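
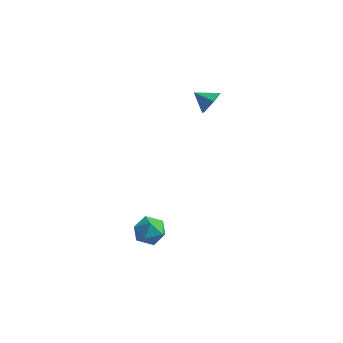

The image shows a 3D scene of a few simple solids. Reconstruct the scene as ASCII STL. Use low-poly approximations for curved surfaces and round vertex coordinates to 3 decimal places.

solid 
facet normal 0.871 0.057 -0.488
outer loop
vertex -1.354 3.051 3.471
vertex -1.694 3.52 2.919
vertex -1.353 3.846 3.565
endloop
endfacet
facet normal -0.061 -0.117 0.991
outer loop
vertex -1.354 3.051 3.471
vertex -1.353 3.846 3.565
vertex -2.626 3.46 3.441
endloop
endfacet
facet normal 0.871 0.057 -0.489
outer loop
vertex -1.353 3.846 3.565
vertex -1.694 3.52 2.919
vertex -1.693 4.315 3.014
endloop
endfacet
facet normal -0.266 0.647 0.715
outer loop
vertex -1.353 3.846 3.565
vertex -1.693 4.315 3.014
vertex -2.626 3.46 3.441
endloop
endfacet
facet normal 0.871 0.057 -0.488
outer loop
vertex -1.693 4.315 3.014
vertex -1.694 3.52 2.919
vertex -2.034 3.99 2.367
endloop
endfacet
facet normal -0.678 0.735 -0.011
outer loop
vertex -1.693 4.315 3.014
vertex -2.034 3.99 2.367
vertex -2.626 3.46 3.441
endloop
endfacet
facet normal 0.871 0.057 -0.488
outer loop
vertex -2.034 3.99 2.367
vertex -1.694 3.52 2.919
vertex -2.035 3.195 2.272
endloop
endfacet
facet normal -0.886 0.056 -0.461
outer loop
vertex -2.034 3.99 2.367
vertex -2.035 3.195 2.272
vertex -2.626 3.46 3.441
endloop
endfacet
facet normal 0.871 0.057 -0.488
outer loop
vertex -2.035 3.195 2.272
vertex -1.694 3.52 2.919
vertex -1.695 2.726 2.824
endloop
endfacet
facet normal -0.681 -0.709 -0.183
outer loop
vertex -2.035 3.195 2.272
vertex -1.695 2.726 2.824
vertex -2.626 3.46 3.441
endloop
endfacet
facet normal 0.871 0.057 -0.488
outer loop
vertex -1.695 2.726 2.824
vertex -1.694 3.52 2.919
vertex -1.354 3.051 3.471
endloop
endfacet
facet normal -0.269 -0.796 0.542
outer loop
vertex -1.695 2.726 2.824
vertex -1.354 3.051 3.471
vertex -2.626 3.46 3.441
endloop
endfacet
facet normal 0.080 0.369 0.926
outer loop
vertex -3.264 -0.695 -3.264
vertex -2.659 -1.348 -3.056
vertex -2.371 -0.551 -3.399
endloop
endfacet
facet normal -0.074 0.886 0.458
outer loop
vertex -3.264 -0.695 -3.264
vertex -2.371 -0.551 -3.399
vertex -2.978 -0.277 -4.026
endloop
endfacet
facet normal -0.687 0.714 0.134
outer loop
vertex -3.264 -0.695 -3.264
vertex -2.978 -0.277 -4.026
vertex -3.641 -0.906 -4.071
endloop
endfacet
facet normal -0.911 0.093 0.401
outer loop
vertex -3.264 -0.695 -3.264
vertex -3.641 -0.906 -4.071
vertex -3.444 -1.568 -3.471
endloop
endfacet
facet normal -0.437 -0.121 0.891
outer loop
vertex -3.264 -0.695 -3.264
vertex -3.444 -1.568 -3.471
vertex -2.659 -1.348 -3.056
endloop
endfacet
facet normal 0.441 0.897 -0.035
outer loop
vertex -2.978 -0.277 -4.026
vertex -2.371 -0.551 -3.399
vertex -2.196 -0.672 -4.289
endloop
endfacet
facet normal 0.690 0.061 0.721
outer loop
vertex -2.371 -0.551 -3.399
vertex -2.659 -1.348 -3.056
vertex -1.999 -1.334 -3.689
endloop
endfacet
facet normal -0.146 -0.732 0.665
outer loop
vertex -2.659 -1.348 -3.056
vertex -3.444 -1.568 -3.471
vertex -2.662 -1.963 -3.734
endloop
endfacet
facet normal -0.913 -0.387 -0.127
outer loop
vertex -3.444 -1.568 -3.471
vertex -3.641 -0.906 -4.071
vertex -3.269 -1.689 -4.361
endloop
endfacet
facet normal -0.550 0.620 -0.560
outer loop
vertex -3.641 -0.906 -4.071
vertex -2.978 -0.277 -4.026
vertex -2.981 -0.892 -4.704
endloop
endfacet
facet normal 0.911 -0.093 -0.401
outer loop
vertex -2.376 -1.545 -4.496
vertex -2.196 -0.672 -4.289
vertex -1.999 -1.334 -3.689
endloop
endfacet
facet normal 0.687 -0.714 -0.134
outer loop
vertex -2.376 -1.545 -4.496
vertex -1.999 -1.334 -3.689
vertex -2.662 -1.963 -3.734
endloop
endfacet
facet normal 0.074 -0.886 -0.458
outer loop
vertex -2.376 -1.545 -4.496
vertex -2.662 -1.963 -3.734
vertex -3.269 -1.689 -4.361
endloop
endfacet
facet normal -0.080 -0.369 -0.926
outer loop
vertex -2.376 -1.545 -4.496
vertex -3.269 -1.689 -4.361
vertex -2.981 -0.892 -4.704
endloop
endfacet
facet normal 0.437 0.121 -0.891
outer loop
vertex -2.376 -1.545 -4.496
vertex -2.981 -0.892 -4.704
vertex -2.196 -0.672 -4.289
endloop
endfacet
facet normal 0.913 0.387 0.127
outer loop
vertex -1.999 -1.334 -3.689
vertex -2.196 -0.672 -4.289
vertex -2.371 -0.551 -3.399
endloop
endfacet
facet normal 0.550 -0.620 0.560
outer loop
vertex -2.662 -1.963 -3.734
vertex -1.999 -1.334 -3.689
vertex -2.659 -1.348 -3.056
endloop
endfacet
facet normal -0.441 -0.897 0.035
outer loop
vertex -3.269 -1.689 -4.361
vertex -2.662 -1.963 -3.734
vertex -3.444 -1.568 -3.471
endloop
endfacet
facet normal -0.690 -0.061 -0.721
outer loop
vertex -2.981 -0.892 -4.704
vertex -3.269 -1.689 -4.361
vertex -3.641 -0.906 -4.071
endloop
endfacet
facet normal 0.146 0.732 -0.665
outer loop
vertex -2.196 -0.672 -4.289
vertex -2.981 -0.892 -4.704
vertex -2.978 -0.277 -4.026
endloop
endfacet

endsolid


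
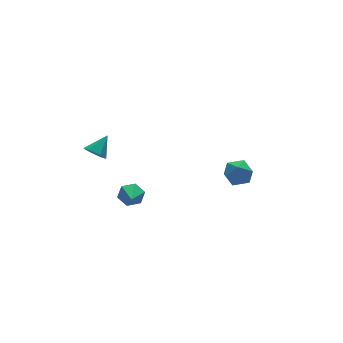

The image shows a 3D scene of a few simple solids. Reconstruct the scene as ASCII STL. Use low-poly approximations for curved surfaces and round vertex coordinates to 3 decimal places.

solid 
facet normal -0.714 -0.325 -0.621
outer loop
vertex -3.989 2.391 0.413
vertex -4.428 2.234 1.0
vertex -4.458 2.912 0.68
endloop
endfacet
facet normal 0.579 0.719 -0.385
outer loop
vertex -3.989 2.391 0.413
vertex -4.458 2.912 0.68
vertex -3.392 2.706 1.9
endloop
endfacet
facet normal -0.714 -0.325 -0.621
outer loop
vertex -4.458 2.912 0.68
vertex -4.428 2.234 1.0
vertex -4.897 2.755 1.267
endloop
endfacet
facet normal -0.059 0.975 0.216
outer loop
vertex -4.458 2.912 0.68
vertex -4.897 2.755 1.267
vertex -3.392 2.706 1.9
endloop
endfacet
facet normal -0.714 -0.325 -0.620
outer loop
vertex -4.897 2.755 1.267
vertex -4.428 2.234 1.0
vertex -4.867 2.078 1.588
endloop
endfacet
facet normal -0.346 0.389 0.854
outer loop
vertex -4.897 2.755 1.267
vertex -4.867 2.078 1.588
vertex -3.392 2.706 1.9
endloop
endfacet
facet normal -0.714 -0.325 -0.620
outer loop
vertex -4.867 2.078 1.588
vertex -4.428 2.234 1.0
vertex -4.398 1.557 1.321
endloop
endfacet
facet normal 0.004 -0.453 0.891
outer loop
vertex -4.867 2.078 1.588
vertex -4.398 1.557 1.321
vertex -3.392 2.706 1.9
endloop
endfacet
facet normal -0.713 -0.326 -0.621
outer loop
vertex -4.398 1.557 1.321
vertex -4.428 2.234 1.0
vertex -3.958 1.714 0.733
endloop
endfacet
facet normal 0.642 -0.709 0.291
outer loop
vertex -4.398 1.557 1.321
vertex -3.958 1.714 0.733
vertex -3.392 2.706 1.9
endloop
endfacet
facet normal -0.713 -0.326 -0.621
outer loop
vertex -3.958 1.714 0.733
vertex -4.428 2.234 1.0
vertex -3.989 2.391 0.413
endloop
endfacet
facet normal 0.930 -0.122 -0.347
outer loop
vertex -3.958 1.714 0.733
vertex -3.989 2.391 0.413
vertex -3.392 2.706 1.9
endloop
endfacet
facet normal 0.371 0.805 -0.463
outer loop
vertex -3.051 -0.915 -1.656
vertex -3.424 -0.435 -1.12
vertex -2.671 -0.698 -0.974
endloop
endfacet
facet normal 0.586 -0.807 -0.070
outer loop
vertex -3.051 -0.915 -1.656
vertex -2.671 -0.698 -0.974
vertex -4.016 -1.725 -0.38
endloop
endfacet
facet normal 0.371 0.806 -0.462
outer loop
vertex -2.671 -0.698 -0.974
vertex -3.424 -0.435 -1.12
vertex -3.044 -0.219 -0.438
endloop
endfacet
facet normal 0.590 -0.353 0.726
outer loop
vertex -2.671 -0.698 -0.974
vertex -3.044 -0.219 -0.438
vertex -4.016 -1.725 -0.38
endloop
endfacet
facet normal 0.371 0.806 -0.462
outer loop
vertex -3.044 -0.219 -0.438
vertex -3.424 -0.435 -1.12
vertex -3.796 0.044 -0.583
endloop
endfacet
facet normal -0.144 0.130 0.981
outer loop
vertex -3.044 -0.219 -0.438
vertex -3.796 0.044 -0.583
vertex -4.016 -1.725 -0.38
endloop
endfacet
facet normal 0.370 0.806 -0.462
outer loop
vertex -3.796 0.044 -0.583
vertex -3.424 -0.435 -1.12
vertex -4.176 -0.173 -1.265
endloop
endfacet
facet normal -0.883 0.160 0.441
outer loop
vertex -3.796 0.044 -0.583
vertex -4.176 -0.173 -1.265
vertex -4.016 -1.725 -0.38
endloop
endfacet
facet normal 0.370 0.806 -0.462
outer loop
vertex -4.176 -0.173 -1.265
vertex -3.424 -0.435 -1.12
vertex -3.803 -0.652 -1.802
endloop
endfacet
facet normal -0.888 -0.294 -0.355
outer loop
vertex -4.176 -0.173 -1.265
vertex -3.803 -0.652 -1.802
vertex -4.016 -1.725 -0.38
endloop
endfacet
facet normal 0.371 0.805 -0.463
outer loop
vertex -3.803 -0.652 -1.802
vertex -3.424 -0.435 -1.12
vertex -3.051 -0.915 -1.656
endloop
endfacet
facet normal -0.154 -0.778 -0.610
outer loop
vertex -3.803 -0.652 -1.802
vertex -3.051 -0.915 -1.656
vertex -4.016 -1.725 -0.38
endloop
endfacet
facet normal -0.065 0.218 0.974
outer loop
vertex 3.461 0.793 -1.672
vertex 3.64 -0.184 -1.441
vertex 4.418 0.467 -1.535
endloop
endfacet
facet normal 0.179 0.778 0.602
outer loop
vertex 3.461 0.793 -1.672
vertex 4.418 0.467 -1.535
vertex 4.202 1.108 -2.299
endloop
endfacet
facet normal -0.309 0.945 0.109
outer loop
vertex 3.461 0.793 -1.672
vertex 4.202 1.108 -2.299
vertex 3.29 0.853 -2.676
endloop
endfacet
facet normal -0.855 0.488 0.175
outer loop
vertex 3.461 0.793 -1.672
vertex 3.29 0.853 -2.676
vertex 2.942 0.054 -2.146
endloop
endfacet
facet normal -0.703 0.039 0.710
outer loop
vertex 3.461 0.793 -1.672
vertex 2.942 0.054 -2.146
vertex 3.64 -0.184 -1.441
endloop
endfacet
facet normal 0.773 0.576 0.265
outer loop
vertex 4.202 1.108 -2.299
vertex 4.418 0.467 -1.535
vertex 4.838 0.326 -2.454
endloop
endfacet
facet normal 0.380 -0.329 0.865
outer loop
vertex 4.418 0.467 -1.535
vertex 3.64 -0.184 -1.441
vertex 4.49 -0.473 -1.924
endloop
endfacet
facet normal -0.653 -0.618 0.438
outer loop
vertex 3.64 -0.184 -1.441
vertex 2.942 0.054 -2.146
vertex 3.578 -0.728 -2.301
endloop
endfacet
facet normal -0.898 0.108 -0.427
outer loop
vertex 2.942 0.054 -2.146
vertex 3.29 0.853 -2.676
vertex 3.362 -0.087 -3.065
endloop
endfacet
facet normal -0.016 0.846 -0.534
outer loop
vertex 3.29 0.853 -2.676
vertex 4.202 1.108 -2.299
vertex 4.14 0.564 -3.159
endloop
endfacet
facet normal 0.855 -0.488 -0.175
outer loop
vertex 4.319 -0.413 -2.928
vertex 4.838 0.326 -2.454
vertex 4.49 -0.473 -1.924
endloop
endfacet
facet normal 0.309 -0.945 -0.109
outer loop
vertex 4.319 -0.413 -2.928
vertex 4.49 -0.473 -1.924
vertex 3.578 -0.728 -2.301
endloop
endfacet
facet normal -0.179 -0.778 -0.602
outer loop
vertex 4.319 -0.413 -2.928
vertex 3.578 -0.728 -2.301
vertex 3.362 -0.087 -3.065
endloop
endfacet
facet normal 0.065 -0.218 -0.974
outer loop
vertex 4.319 -0.413 -2.928
vertex 3.362 -0.087 -3.065
vertex 4.14 0.564 -3.159
endloop
endfacet
facet normal 0.703 -0.039 -0.710
outer loop
vertex 4.319 -0.413 -2.928
vertex 4.14 0.564 -3.159
vertex 4.838 0.326 -2.454
endloop
endfacet
facet normal 0.898 -0.108 0.427
outer loop
vertex 4.49 -0.473 -1.924
vertex 4.838 0.326 -2.454
vertex 4.418 0.467 -1.535
endloop
endfacet
facet normal 0.016 -0.846 0.534
outer loop
vertex 3.578 -0.728 -2.301
vertex 4.49 -0.473 -1.924
vertex 3.64 -0.184 -1.441
endloop
endfacet
facet normal -0.773 -0.576 -0.265
outer loop
vertex 3.362 -0.087 -3.065
vertex 3.578 -0.728 -2.301
vertex 2.942 0.054 -2.146
endloop
endfacet
facet normal -0.380 0.329 -0.865
outer loop
vertex 4.14 0.564 -3.159
vertex 3.362 -0.087 -3.065
vertex 3.29 0.853 -2.676
endloop
endfacet
facet normal 0.653 0.618 -0.438
outer loop
vertex 4.838 0.326 -2.454
vertex 4.14 0.564 -3.159
vertex 4.202 1.108 -2.299
endloop
endfacet

endsolid


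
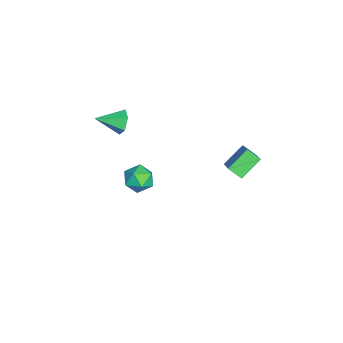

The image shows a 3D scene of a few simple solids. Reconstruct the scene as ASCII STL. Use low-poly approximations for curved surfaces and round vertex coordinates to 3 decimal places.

solid 
facet normal -0.195 0.918 -0.344
outer loop
vertex -3.001 -2.691 3.199
vertex -3.321 -3.022 2.497
vertex -3.818 -2.88 3.158
endloop
endfacet
facet normal -0.033 -0.073 0.997
outer loop
vertex -3.001 -2.691 3.199
vertex -3.818 -2.88 3.158
vertex -2.999 -4.538 3.063
endloop
endfacet
facet normal -0.195 0.918 -0.344
outer loop
vertex -3.818 -2.88 3.158
vertex -3.321 -3.022 2.497
vertex -4.138 -3.211 2.456
endloop
endfacet
facet normal -0.748 -0.400 0.530
outer loop
vertex -3.818 -2.88 3.158
vertex -4.138 -3.211 2.456
vertex -2.999 -4.538 3.063
endloop
endfacet
facet normal -0.195 0.919 -0.344
outer loop
vertex -4.138 -3.211 2.456
vertex -3.321 -3.022 2.497
vertex -3.641 -3.353 1.794
endloop
endfacet
facet normal -0.637 -0.697 -0.329
outer loop
vertex -4.138 -3.211 2.456
vertex -3.641 -3.353 1.794
vertex -2.999 -4.538 3.063
endloop
endfacet
facet normal -0.195 0.919 -0.344
outer loop
vertex -3.641 -3.353 1.794
vertex -3.321 -3.022 2.497
vertex -2.823 -3.164 1.835
endloop
endfacet
facet normal 0.190 -0.668 -0.720
outer loop
vertex -3.641 -3.353 1.794
vertex -2.823 -3.164 1.835
vertex -2.999 -4.538 3.063
endloop
endfacet
facet normal -0.196 0.918 -0.344
outer loop
vertex -2.823 -3.164 1.835
vertex -3.321 -3.022 2.497
vertex -2.504 -2.833 2.537
endloop
endfacet
facet normal 0.906 -0.341 -0.251
outer loop
vertex -2.823 -3.164 1.835
vertex -2.504 -2.833 2.537
vertex -2.999 -4.538 3.063
endloop
endfacet
facet normal -0.196 0.918 -0.344
outer loop
vertex -2.504 -2.833 2.537
vertex -3.321 -3.022 2.497
vertex -3.001 -2.691 3.199
endloop
endfacet
facet normal 0.794 -0.044 0.606
outer loop
vertex -2.504 -2.833 2.537
vertex -3.001 -2.691 3.199
vertex -2.999 -4.538 3.063
endloop
endfacet
facet normal -0.058 0.222 0.973
outer loop
vertex -2.535 -1.416 -1.507
vertex -3.277 -2.076 -1.401
vertex -2.329 -2.366 -1.278
endloop
endfacet
facet normal 0.608 0.308 0.731
outer loop
vertex -2.535 -1.416 -1.507
vertex -2.329 -2.366 -1.278
vertex -1.769 -1.881 -1.948
endloop
endfacet
facet normal 0.590 0.782 0.200
outer loop
vertex -2.535 -1.416 -1.507
vertex -1.769 -1.881 -1.948
vertex -2.37 -1.291 -2.484
endloop
endfacet
facet normal -0.087 0.990 0.112
outer loop
vertex -2.535 -1.416 -1.507
vertex -2.37 -1.291 -2.484
vertex -3.302 -1.411 -2.146
endloop
endfacet
facet normal -0.488 0.643 0.590
outer loop
vertex -2.535 -1.416 -1.507
vertex -3.302 -1.411 -2.146
vertex -3.277 -2.076 -1.401
endloop
endfacet
facet normal 0.828 -0.316 0.463
outer loop
vertex -1.769 -1.881 -1.948
vertex -2.329 -2.366 -1.278
vertex -2.038 -2.829 -2.114
endloop
endfacet
facet normal -0.250 -0.455 0.855
outer loop
vertex -2.329 -2.366 -1.278
vertex -3.277 -2.076 -1.401
vertex -2.97 -2.949 -1.776
endloop
endfacet
facet normal -0.945 0.227 0.234
outer loop
vertex -3.277 -2.076 -1.401
vertex -3.302 -1.411 -2.146
vertex -3.571 -2.359 -2.312
endloop
endfacet
facet normal -0.297 0.788 -0.540
outer loop
vertex -3.302 -1.411 -2.146
vertex -2.37 -1.291 -2.484
vertex -3.011 -1.874 -2.982
endloop
endfacet
facet normal 0.798 0.452 -0.398
outer loop
vertex -2.37 -1.291 -2.484
vertex -1.769 -1.881 -1.948
vertex -2.063 -2.164 -2.859
endloop
endfacet
facet normal 0.087 -0.990 -0.112
outer loop
vertex -2.805 -2.824 -2.753
vertex -2.038 -2.829 -2.114
vertex -2.97 -2.949 -1.776
endloop
endfacet
facet normal -0.590 -0.782 -0.200
outer loop
vertex -2.805 -2.824 -2.753
vertex -2.97 -2.949 -1.776
vertex -3.571 -2.359 -2.312
endloop
endfacet
facet normal -0.608 -0.308 -0.731
outer loop
vertex -2.805 -2.824 -2.753
vertex -3.571 -2.359 -2.312
vertex -3.011 -1.874 -2.982
endloop
endfacet
facet normal 0.058 -0.222 -0.973
outer loop
vertex -2.805 -2.824 -2.753
vertex -3.011 -1.874 -2.982
vertex -2.063 -2.164 -2.859
endloop
endfacet
facet normal 0.488 -0.643 -0.590
outer loop
vertex -2.805 -2.824 -2.753
vertex -2.063 -2.164 -2.859
vertex -2.038 -2.829 -2.114
endloop
endfacet
facet normal 0.297 -0.788 0.540
outer loop
vertex -2.97 -2.949 -1.776
vertex -2.038 -2.829 -2.114
vertex -2.329 -2.366 -1.278
endloop
endfacet
facet normal -0.798 -0.452 0.398
outer loop
vertex -3.571 -2.359 -2.312
vertex -2.97 -2.949 -1.776
vertex -3.277 -2.076 -1.401
endloop
endfacet
facet normal -0.828 0.316 -0.463
outer loop
vertex -3.011 -1.874 -2.982
vertex -3.571 -2.359 -2.312
vertex -3.302 -1.411 -2.146
endloop
endfacet
facet normal 0.250 0.455 -0.855
outer loop
vertex -2.063 -2.164 -2.859
vertex -3.011 -1.874 -2.982
vertex -2.37 -1.291 -2.484
endloop
endfacet
facet normal 0.945 -0.227 -0.234
outer loop
vertex -2.038 -2.829 -2.114
vertex -2.063 -2.164 -2.859
vertex -1.769 -1.881 -1.948
endloop
endfacet
facet normal -0.543 0.622 0.564
outer loop
vertex -0.891 3.714 3.14
vertex 0.794 3.967 4.484
vertex -0.587 4.45 2.621
endloop
endfacet
facet normal -0.776 -0.116 -0.620
outer loop
vertex 0.266 3.473 1.736
vertex -0.891 3.714 3.14
vertex -0.587 4.45 2.621
endloop
endfacet
facet normal -0.543 0.622 0.564
outer loop
vertex -0.587 4.45 2.621
vertex 0.794 3.967 4.484
vertex 1.098 4.703 3.965
endloop
endfacet
facet normal 0.320 0.774 -0.546
outer loop
vertex 1.098 4.703 3.965
vertex 0.266 3.473 1.736
vertex -0.587 4.45 2.621
endloop
endfacet
facet normal -0.320 -0.774 0.546
outer loop
vertex -0.891 3.714 3.14
vertex 1.647 2.99 3.599
vertex 0.794 3.967 4.484
endloop
endfacet
facet normal -0.776 -0.116 -0.620
outer loop
vertex -0.038 2.737 2.255
vertex -0.891 3.714 3.14
vertex 0.266 3.473 1.736
endloop
endfacet
facet normal -0.320 -0.774 0.546
outer loop
vertex -0.038 2.737 2.255
vertex 1.647 2.99 3.599
vertex -0.891 3.714 3.14
endloop
endfacet
facet normal 0.776 0.116 0.620
outer loop
vertex 0.794 3.967 4.484
vertex 1.647 2.99 3.599
vertex 1.098 4.703 3.965
endloop
endfacet
facet normal 0.320 0.774 -0.546
outer loop
vertex 1.951 3.726 3.08
vertex 0.266 3.473 1.736
vertex 1.098 4.703 3.965
endloop
endfacet
facet normal 0.776 0.116 0.620
outer loop
vertex 1.098 4.703 3.965
vertex 1.647 2.99 3.599
vertex 1.951 3.726 3.08
endloop
endfacet
facet normal 0.543 -0.622 -0.564
outer loop
vertex 1.951 3.726 3.08
vertex -0.038 2.737 2.255
vertex 0.266 3.473 1.736
endloop
endfacet
facet normal 0.543 -0.622 -0.564
outer loop
vertex 1.647 2.99 3.599
vertex -0.038 2.737 2.255
vertex 1.951 3.726 3.08
endloop
endfacet

endsolid


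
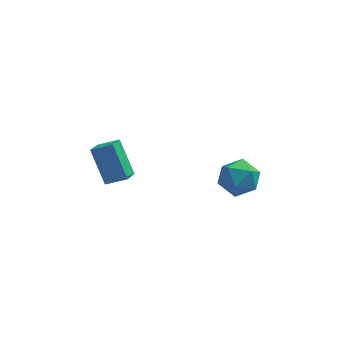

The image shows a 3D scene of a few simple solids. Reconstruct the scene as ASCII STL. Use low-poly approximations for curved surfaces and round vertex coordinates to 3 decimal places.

solid 
facet normal -0.370 0.464 0.805
outer loop
vertex -3.949 -2.002 2.963
vertex -2.829 -2.067 3.515
vertex -3.697 -1.101 2.559
endloop
endfacet
facet normal -0.896 0.052 -0.442
outer loop
vertex -2.891 -2.113 0.805
vertex -3.949 -2.002 2.963
vertex -3.697 -1.101 2.559
endloop
endfacet
facet normal -0.371 0.464 0.805
outer loop
vertex -3.697 -1.101 2.559
vertex -2.829 -2.067 3.515
vertex -2.578 -1.165 3.111
endloop
endfacet
facet normal 0.246 0.884 -0.397
outer loop
vertex -2.578 -1.165 3.111
vertex -2.891 -2.113 0.805
vertex -3.697 -1.101 2.559
endloop
endfacet
facet normal -0.247 -0.884 0.397
outer loop
vertex -3.949 -2.002 2.963
vertex -2.023 -3.079 1.761
vertex -2.829 -2.067 3.515
endloop
endfacet
facet normal -0.896 0.051 -0.442
outer loop
vertex -3.142 -3.015 1.209
vertex -3.949 -2.002 2.963
vertex -2.891 -2.113 0.805
endloop
endfacet
facet normal -0.246 -0.884 0.397
outer loop
vertex -3.142 -3.015 1.209
vertex -2.023 -3.079 1.761
vertex -3.949 -2.002 2.963
endloop
endfacet
facet normal 0.896 -0.052 0.441
outer loop
vertex -2.829 -2.067 3.515
vertex -2.023 -3.079 1.761
vertex -2.578 -1.165 3.111
endloop
endfacet
facet normal 0.247 0.884 -0.397
outer loop
vertex -1.771 -2.178 1.357
vertex -2.891 -2.113 0.805
vertex -2.578 -1.165 3.111
endloop
endfacet
facet normal 0.895 -0.052 0.442
outer loop
vertex -2.578 -1.165 3.111
vertex -2.023 -3.079 1.761
vertex -1.771 -2.178 1.357
endloop
endfacet
facet normal 0.370 -0.464 -0.805
outer loop
vertex -1.771 -2.178 1.357
vertex -3.142 -3.015 1.209
vertex -2.891 -2.113 0.805
endloop
endfacet
facet normal 0.370 -0.464 -0.805
outer loop
vertex -2.023 -3.079 1.761
vertex -3.142 -3.015 1.209
vertex -1.771 -2.178 1.357
endloop
endfacet
facet normal -0.222 0.935 0.276
outer loop
vertex 3.458 0.569 -0.488
vertex 2.457 0.17 0.059
vertex 3.496 0.235 0.674
endloop
endfacet
facet normal 0.483 0.845 0.227
outer loop
vertex 3.458 0.569 -0.488
vertex 3.496 0.235 0.674
vertex 4.393 -0.077 -0.074
endloop
endfacet
facet normal 0.634 0.636 -0.439
outer loop
vertex 3.458 0.569 -0.488
vertex 4.393 -0.077 -0.074
vertex 3.908 -0.337 -1.151
endloop
endfacet
facet normal 0.021 0.597 -0.802
outer loop
vertex 3.458 0.569 -0.488
vertex 3.908 -0.337 -1.151
vertex 2.711 -0.184 -1.069
endloop
endfacet
facet normal -0.509 0.782 -0.360
outer loop
vertex 3.458 0.569 -0.488
vertex 2.711 -0.184 -1.069
vertex 2.457 0.17 0.059
endloop
endfacet
facet normal 0.670 0.318 0.671
outer loop
vertex 4.393 -0.077 -0.074
vertex 3.496 0.235 0.674
vertex 3.969 -0.876 0.729
endloop
endfacet
facet normal -0.472 0.464 0.749
outer loop
vertex 3.496 0.235 0.674
vertex 2.457 0.17 0.059
vertex 2.772 -0.723 0.811
endloop
endfacet
facet normal -0.936 0.216 -0.279
outer loop
vertex 2.457 0.17 0.059
vertex 2.711 -0.184 -1.069
vertex 2.287 -0.983 -0.266
endloop
endfacet
facet normal -0.079 -0.083 -0.993
outer loop
vertex 2.711 -0.184 -1.069
vertex 3.908 -0.337 -1.151
vertex 3.184 -1.295 -1.014
endloop
endfacet
facet normal 0.913 -0.020 -0.406
outer loop
vertex 3.908 -0.337 -1.151
vertex 4.393 -0.077 -0.074
vertex 4.223 -1.23 -0.399
endloop
endfacet
facet normal -0.021 -0.597 0.802
outer loop
vertex 3.222 -1.629 0.148
vertex 3.969 -0.876 0.729
vertex 2.772 -0.723 0.811
endloop
endfacet
facet normal -0.634 -0.636 0.439
outer loop
vertex 3.222 -1.629 0.148
vertex 2.772 -0.723 0.811
vertex 2.287 -0.983 -0.266
endloop
endfacet
facet normal -0.483 -0.845 -0.227
outer loop
vertex 3.222 -1.629 0.148
vertex 2.287 -0.983 -0.266
vertex 3.184 -1.295 -1.014
endloop
endfacet
facet normal 0.222 -0.935 -0.276
outer loop
vertex 3.222 -1.629 0.148
vertex 3.184 -1.295 -1.014
vertex 4.223 -1.23 -0.399
endloop
endfacet
facet normal 0.509 -0.782 0.360
outer loop
vertex 3.222 -1.629 0.148
vertex 4.223 -1.23 -0.399
vertex 3.969 -0.876 0.729
endloop
endfacet
facet normal 0.079 0.083 0.993
outer loop
vertex 2.772 -0.723 0.811
vertex 3.969 -0.876 0.729
vertex 3.496 0.235 0.674
endloop
endfacet
facet normal -0.913 0.020 0.406
outer loop
vertex 2.287 -0.983 -0.266
vertex 2.772 -0.723 0.811
vertex 2.457 0.17 0.059
endloop
endfacet
facet normal -0.670 -0.318 -0.671
outer loop
vertex 3.184 -1.295 -1.014
vertex 2.287 -0.983 -0.266
vertex 2.711 -0.184 -1.069
endloop
endfacet
facet normal 0.472 -0.464 -0.749
outer loop
vertex 4.223 -1.23 -0.399
vertex 3.184 -1.295 -1.014
vertex 3.908 -0.337 -1.151
endloop
endfacet
facet normal 0.936 -0.216 0.279
outer loop
vertex 3.969 -0.876 0.729
vertex 4.223 -1.23 -0.399
vertex 4.393 -0.077 -0.074
endloop
endfacet

endsolid


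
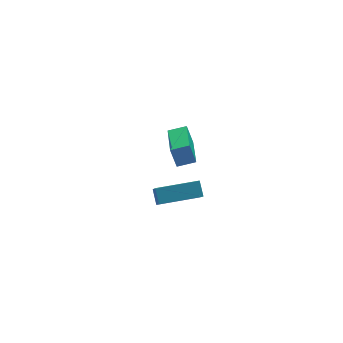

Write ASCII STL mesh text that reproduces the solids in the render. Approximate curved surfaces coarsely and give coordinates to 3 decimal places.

solid 
facet normal -0.993 0.085 -0.084
outer loop
vertex -1.074 -3.016 2.439
vertex -0.813 -1.583 0.804
vertex -1.082 -3.677 1.859
endloop
endfacet
facet normal -0.119 -0.654 0.747
outer loop
vertex 1.013 -3.857 2.036
vertex -1.074 -3.016 2.439
vertex -1.082 -3.677 1.859
endloop
endfacet
facet normal -0.993 0.085 -0.085
outer loop
vertex -1.082 -3.677 1.859
vertex -0.813 -1.583 0.804
vertex -0.82 -2.244 0.224
endloop
endfacet
facet normal -0.009 -0.751 -0.660
outer loop
vertex -0.82 -2.244 0.224
vertex 1.013 -3.857 2.036
vertex -1.082 -3.677 1.859
endloop
endfacet
facet normal 0.009 0.751 0.660
outer loop
vertex -1.074 -3.016 2.439
vertex 1.282 -1.763 0.981
vertex -0.813 -1.583 0.804
endloop
endfacet
facet normal -0.119 -0.654 0.747
outer loop
vertex 1.02 -3.196 2.616
vertex -1.074 -3.016 2.439
vertex 1.013 -3.857 2.036
endloop
endfacet
facet normal 0.009 0.751 0.660
outer loop
vertex 1.02 -3.196 2.616
vertex 1.282 -1.763 0.981
vertex -1.074 -3.016 2.439
endloop
endfacet
facet normal 0.119 0.654 -0.747
outer loop
vertex -0.813 -1.583 0.804
vertex 1.282 -1.763 0.981
vertex -0.82 -2.244 0.224
endloop
endfacet
facet normal -0.009 -0.751 -0.660
outer loop
vertex 1.274 -2.424 0.401
vertex 1.013 -3.857 2.036
vertex -0.82 -2.244 0.224
endloop
endfacet
facet normal 0.119 0.654 -0.747
outer loop
vertex -0.82 -2.244 0.224
vertex 1.282 -1.763 0.981
vertex 1.274 -2.424 0.401
endloop
endfacet
facet normal 0.993 -0.085 0.084
outer loop
vertex 1.274 -2.424 0.401
vertex 1.02 -3.196 2.616
vertex 1.013 -3.857 2.036
endloop
endfacet
facet normal 0.993 -0.086 0.084
outer loop
vertex 1.282 -1.763 0.981
vertex 1.02 -3.196 2.616
vertex 1.274 -2.424 0.401
endloop
endfacet
facet normal -0.955 0.149 -0.257
outer loop
vertex 1.132 2.248 -0.376
vertex 1.592 4.33 -0.877
vertex 1.384 1.921 -1.503
endloop
endfacet
facet normal -0.211 -0.950 0.229
outer loop
vertex 2.348 1.77 -1.243
vertex 1.132 2.248 -0.376
vertex 1.384 1.921 -1.503
endloop
endfacet
facet normal -0.955 0.149 -0.257
outer loop
vertex 1.384 1.921 -1.503
vertex 1.592 4.33 -0.877
vertex 1.844 4.003 -2.004
endloop
endfacet
facet normal 0.211 -0.272 -0.939
outer loop
vertex 1.844 4.003 -2.004
vertex 2.348 1.77 -1.243
vertex 1.384 1.921 -1.503
endloop
endfacet
facet normal -0.211 0.272 0.939
outer loop
vertex 1.132 2.248 -0.376
vertex 2.556 4.179 -0.617
vertex 1.592 4.33 -0.877
endloop
endfacet
facet normal -0.211 -0.950 0.229
outer loop
vertex 2.096 2.097 -0.116
vertex 1.132 2.248 -0.376
vertex 2.348 1.77 -1.243
endloop
endfacet
facet normal -0.211 0.272 0.939
outer loop
vertex 2.096 2.097 -0.116
vertex 2.556 4.179 -0.617
vertex 1.132 2.248 -0.376
endloop
endfacet
facet normal 0.211 0.950 -0.229
outer loop
vertex 1.592 4.33 -0.877
vertex 2.556 4.179 -0.617
vertex 1.844 4.003 -2.004
endloop
endfacet
facet normal 0.211 -0.272 -0.939
outer loop
vertex 2.808 3.852 -1.744
vertex 2.348 1.77 -1.243
vertex 1.844 4.003 -2.004
endloop
endfacet
facet normal 0.211 0.950 -0.229
outer loop
vertex 1.844 4.003 -2.004
vertex 2.556 4.179 -0.617
vertex 2.808 3.852 -1.744
endloop
endfacet
facet normal 0.955 -0.149 0.257
outer loop
vertex 2.808 3.852 -1.744
vertex 2.096 2.097 -0.116
vertex 2.348 1.77 -1.243
endloop
endfacet
facet normal 0.955 -0.149 0.257
outer loop
vertex 2.556 4.179 -0.617
vertex 2.096 2.097 -0.116
vertex 2.808 3.852 -1.744
endloop
endfacet

endsolid


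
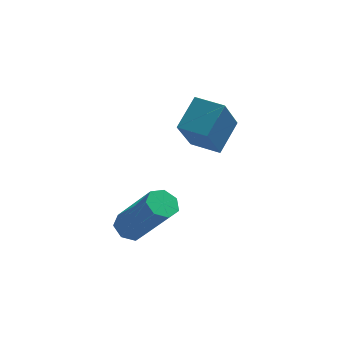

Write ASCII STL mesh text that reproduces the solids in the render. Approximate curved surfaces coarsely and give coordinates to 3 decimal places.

solid 
facet normal -0.493 0.372 -0.786
outer loop
vertex -2.111 0.447 -3.285
vertex -2.541 0.456 -3.011
vertex -2.188 0.82 -3.06
endloop
endfacet
facet normal 0.852 0.388 -0.351
outer loop
vertex -2.111 0.447 -3.285
vertex -2.188 0.82 -3.06
vertex -1.169 -0.264 -1.783
endloop
endfacet
facet normal 0.852 0.388 -0.351
outer loop
vertex -1.169 -0.264 -1.783
vertex -2.188 0.82 -3.06
vertex -1.246 0.109 -1.558
endloop
endfacet
facet normal 0.494 -0.372 0.786
outer loop
vertex -1.169 -0.264 -1.783
vertex -1.246 0.109 -1.558
vertex -1.599 -0.256 -1.509
endloop
endfacet
facet normal -0.493 0.372 -0.786
outer loop
vertex -2.188 0.82 -3.06
vertex -2.541 0.456 -3.011
vertex -2.531 0.919 -2.798
endloop
endfacet
facet normal 0.396 0.901 0.178
outer loop
vertex -2.188 0.82 -3.06
vertex -2.531 0.919 -2.798
vertex -1.246 0.109 -1.558
endloop
endfacet
facet normal 0.396 0.901 0.178
outer loop
vertex -1.246 0.109 -1.558
vertex -2.531 0.919 -2.798
vertex -1.589 0.208 -1.296
endloop
endfacet
facet normal 0.493 -0.372 0.786
outer loop
vertex -1.246 0.109 -1.558
vertex -1.589 0.208 -1.296
vertex -1.599 -0.256 -1.509
endloop
endfacet
facet normal -0.495 0.372 -0.785
outer loop
vertex -2.531 0.919 -2.798
vertex -2.541 0.456 -3.011
vertex -2.881 0.669 -2.696
endloop
endfacet
facet normal -0.359 0.736 0.574
outer loop
vertex -2.531 0.919 -2.798
vertex -2.881 0.669 -2.696
vertex -1.589 0.208 -1.296
endloop
endfacet
facet normal -0.361 0.734 0.575
outer loop
vertex -1.589 0.208 -1.296
vertex -2.881 0.669 -2.696
vertex -1.939 -0.043 -1.195
endloop
endfacet
facet normal 0.493 -0.372 0.786
outer loop
vertex -1.589 0.208 -1.296
vertex -1.939 -0.043 -1.195
vertex -1.599 -0.256 -1.509
endloop
endfacet
facet normal -0.493 0.374 -0.785
outer loop
vertex -2.881 0.669 -2.696
vertex -2.541 0.456 -3.011
vertex -2.976 0.258 -2.832
endloop
endfacet
facet normal -0.843 0.017 0.537
outer loop
vertex -2.881 0.669 -2.696
vertex -2.976 0.258 -2.832
vertex -1.939 -0.043 -1.195
endloop
endfacet
facet normal -0.843 0.018 0.537
outer loop
vertex -1.939 -0.043 -1.195
vertex -2.976 0.258 -2.832
vertex -2.034 -0.453 -1.33
endloop
endfacet
facet normal 0.492 -0.373 0.786
outer loop
vertex -1.939 -0.043 -1.195
vertex -2.034 -0.453 -1.33
vertex -1.599 -0.256 -1.509
endloop
endfacet
facet normal -0.493 0.372 -0.786
outer loop
vertex -2.976 0.258 -2.832
vertex -2.541 0.456 -3.011
vertex -2.743 -0.004 -3.102
endloop
endfacet
facet normal -0.693 -0.715 0.096
outer loop
vertex -2.976 0.258 -2.832
vertex -2.743 -0.004 -3.102
vertex -2.034 -0.453 -1.33
endloop
endfacet
facet normal -0.693 -0.715 0.096
outer loop
vertex -2.034 -0.453 -1.33
vertex -2.743 -0.004 -3.102
vertex -1.801 -0.715 -1.6
endloop
endfacet
facet normal 0.492 -0.373 0.787
outer loop
vertex -2.034 -0.453 -1.33
vertex -1.801 -0.715 -1.6
vertex -1.599 -0.256 -1.509
endloop
endfacet
facet normal -0.492 0.372 -0.787
outer loop
vertex -2.743 -0.004 -3.102
vertex -2.541 0.456 -3.011
vertex -2.358 0.08 -3.303
endloop
endfacet
facet normal -0.020 -0.908 -0.418
outer loop
vertex -2.743 -0.004 -3.102
vertex -2.358 0.08 -3.303
vertex -1.801 -0.715 -1.6
endloop
endfacet
facet normal -0.021 -0.909 -0.417
outer loop
vertex -1.801 -0.715 -1.6
vertex -2.358 0.08 -3.303
vertex -1.416 -0.631 -1.802
endloop
endfacet
facet normal 0.494 -0.373 0.786
outer loop
vertex -1.801 -0.715 -1.6
vertex -1.416 -0.631 -1.802
vertex -1.599 -0.256 -1.509
endloop
endfacet
facet normal -0.494 0.371 -0.787
outer loop
vertex -2.358 0.08 -3.303
vertex -2.541 0.456 -3.011
vertex -2.111 0.447 -3.285
endloop
endfacet
facet normal 0.667 -0.418 -0.617
outer loop
vertex -2.358 0.08 -3.303
vertex -2.111 0.447 -3.285
vertex -1.416 -0.631 -1.802
endloop
endfacet
facet normal 0.668 -0.417 -0.616
outer loop
vertex -1.416 -0.631 -1.802
vertex -2.111 0.447 -3.285
vertex -1.169 -0.264 -1.783
endloop
endfacet
facet normal 0.494 -0.373 0.786
outer loop
vertex -1.416 -0.631 -1.802
vertex -1.169 -0.264 -1.783
vertex -1.599 -0.256 -1.509
endloop
endfacet
facet normal -0.901 0.426 0.079
outer loop
vertex -1.35 2.098 -0.027
vertex -0.896 2.923 0.7
vertex -1.011 3.057 -1.326
endloop
endfacet
facet normal -0.381 -0.694 -0.611
outer loop
vertex -0.164 2.657 -1.4
vertex -1.35 2.098 -0.027
vertex -1.011 3.057 -1.326
endloop
endfacet
facet normal -0.902 0.425 0.079
outer loop
vertex -1.011 3.057 -1.326
vertex -0.896 2.923 0.7
vertex -0.558 3.882 -0.599
endloop
endfacet
facet normal 0.206 0.581 -0.787
outer loop
vertex -0.558 3.882 -0.599
vertex -0.164 2.657 -1.4
vertex -1.011 3.057 -1.326
endloop
endfacet
facet normal -0.206 -0.581 0.788
outer loop
vertex -1.35 2.098 -0.027
vertex -0.049 2.523 0.626
vertex -0.896 2.923 0.7
endloop
endfacet
facet normal -0.381 -0.694 -0.611
outer loop
vertex -0.502 1.698 -0.101
vertex -1.35 2.098 -0.027
vertex -0.164 2.657 -1.4
endloop
endfacet
facet normal -0.205 -0.581 0.787
outer loop
vertex -0.502 1.698 -0.101
vertex -0.049 2.523 0.626
vertex -1.35 2.098 -0.027
endloop
endfacet
facet normal 0.381 0.694 0.611
outer loop
vertex -0.896 2.923 0.7
vertex -0.049 2.523 0.626
vertex -0.558 3.882 -0.599
endloop
endfacet
facet normal 0.205 0.581 -0.788
outer loop
vertex 0.29 3.482 -0.673
vertex -0.164 2.657 -1.4
vertex -0.558 3.882 -0.599
endloop
endfacet
facet normal 0.381 0.694 0.611
outer loop
vertex -0.558 3.882 -0.599
vertex -0.049 2.523 0.626
vertex 0.29 3.482 -0.673
endloop
endfacet
facet normal 0.901 -0.426 -0.080
outer loop
vertex 0.29 3.482 -0.673
vertex -0.502 1.698 -0.101
vertex -0.164 2.657 -1.4
endloop
endfacet
facet normal 0.902 -0.426 -0.079
outer loop
vertex -0.049 2.523 0.626
vertex -0.502 1.698 -0.101
vertex 0.29 3.482 -0.673
endloop
endfacet

endsolid


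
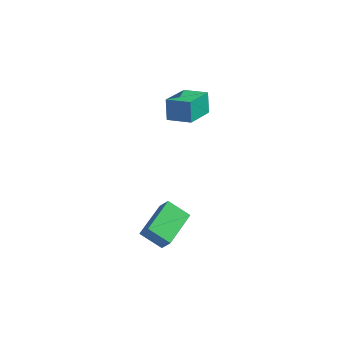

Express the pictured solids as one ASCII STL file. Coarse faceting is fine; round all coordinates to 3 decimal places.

solid 
facet normal -0.751 -0.258 0.607
outer loop
vertex -2.031 -3.408 -3.442
vertex -2.297 -1.327 -2.888
vertex -2.556 -3.313 -4.051
endloop
endfacet
facet normal 0.123 -0.959 -0.255
outer loop
vertex -1.563 -2.973 -4.852
vertex -2.031 -3.408 -3.442
vertex -2.556 -3.313 -4.051
endloop
endfacet
facet normal -0.751 -0.258 0.607
outer loop
vertex -2.556 -3.313 -4.051
vertex -2.297 -1.327 -2.888
vertex -2.822 -1.232 -3.497
endloop
endfacet
facet normal -0.648 0.118 -0.753
outer loop
vertex -2.822 -1.232 -3.497
vertex -1.563 -2.973 -4.852
vertex -2.556 -3.313 -4.051
endloop
endfacet
facet normal 0.648 -0.118 0.753
outer loop
vertex -2.031 -3.408 -3.442
vertex -1.304 -0.987 -3.689
vertex -2.297 -1.327 -2.888
endloop
endfacet
facet normal 0.123 -0.959 -0.255
outer loop
vertex -1.038 -3.068 -4.243
vertex -2.031 -3.408 -3.442
vertex -1.563 -2.973 -4.852
endloop
endfacet
facet normal 0.648 -0.118 0.753
outer loop
vertex -1.038 -3.068 -4.243
vertex -1.304 -0.987 -3.689
vertex -2.031 -3.408 -3.442
endloop
endfacet
facet normal -0.123 0.959 0.255
outer loop
vertex -2.297 -1.327 -2.888
vertex -1.304 -0.987 -3.689
vertex -2.822 -1.232 -3.497
endloop
endfacet
facet normal -0.648 0.118 -0.753
outer loop
vertex -1.829 -0.892 -4.298
vertex -1.563 -2.973 -4.852
vertex -2.822 -1.232 -3.497
endloop
endfacet
facet normal -0.123 0.959 0.255
outer loop
vertex -2.822 -1.232 -3.497
vertex -1.304 -0.987 -3.689
vertex -1.829 -0.892 -4.298
endloop
endfacet
facet normal 0.751 0.258 -0.607
outer loop
vertex -1.829 -0.892 -4.298
vertex -1.038 -3.068 -4.243
vertex -1.563 -2.973 -4.852
endloop
endfacet
facet normal 0.751 0.258 -0.607
outer loop
vertex -1.304 -0.987 -3.689
vertex -1.038 -3.068 -4.243
vertex -1.829 -0.892 -4.298
endloop
endfacet
facet normal -0.985 -0.114 -0.133
outer loop
vertex -3.5 0.33 2.707
vertex -3.665 2.124 2.386
vertex -3.315 0.132 1.507
endloop
endfacet
facet normal 0.090 -0.980 0.176
outer loop
vertex -2.075 0.276 1.674
vertex -3.5 0.33 2.707
vertex -3.315 0.132 1.507
endloop
endfacet
facet normal -0.985 -0.115 -0.132
outer loop
vertex -3.315 0.132 1.507
vertex -3.665 2.124 2.386
vertex -3.481 1.926 1.186
endloop
endfacet
facet normal 0.150 -0.161 -0.976
outer loop
vertex -3.481 1.926 1.186
vertex -2.075 0.276 1.674
vertex -3.315 0.132 1.507
endloop
endfacet
facet normal -0.150 0.161 0.976
outer loop
vertex -3.5 0.33 2.707
vertex -2.425 2.268 2.553
vertex -3.665 2.124 2.386
endloop
endfacet
facet normal 0.090 -0.980 0.176
outer loop
vertex -2.259 0.474 2.874
vertex -3.5 0.33 2.707
vertex -2.075 0.276 1.674
endloop
endfacet
facet normal -0.150 0.161 0.976
outer loop
vertex -2.259 0.474 2.874
vertex -2.425 2.268 2.553
vertex -3.5 0.33 2.707
endloop
endfacet
facet normal -0.090 0.980 -0.176
outer loop
vertex -3.665 2.124 2.386
vertex -2.425 2.268 2.553
vertex -3.481 1.926 1.186
endloop
endfacet
facet normal 0.150 -0.161 -0.976
outer loop
vertex -2.24 2.07 1.353
vertex -2.075 0.276 1.674
vertex -3.481 1.926 1.186
endloop
endfacet
facet normal -0.090 0.980 -0.176
outer loop
vertex -3.481 1.926 1.186
vertex -2.425 2.268 2.553
vertex -2.24 2.07 1.353
endloop
endfacet
facet normal 0.985 0.114 0.132
outer loop
vertex -2.24 2.07 1.353
vertex -2.259 0.474 2.874
vertex -2.075 0.276 1.674
endloop
endfacet
facet normal 0.984 0.115 0.133
outer loop
vertex -2.425 2.268 2.553
vertex -2.259 0.474 2.874
vertex -2.24 2.07 1.353
endloop
endfacet

endsolid


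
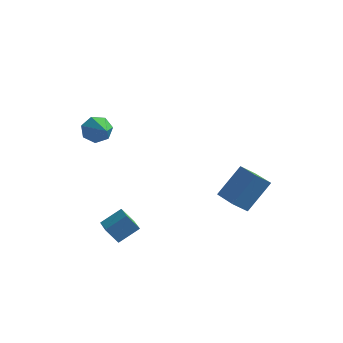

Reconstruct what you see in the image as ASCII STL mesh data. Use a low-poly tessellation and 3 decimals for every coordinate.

solid 
facet normal -0.590 0.695 -0.412
outer loop
vertex -1.819 -2.891 1.764
vertex -2.292 -2.993 2.27
vertex -1.755 -2.544 2.258
endloop
endfacet
facet normal 0.968 0.127 -0.214
outer loop
vertex -1.819 -2.891 1.764
vertex -1.755 -2.544 2.258
vertex -1.428 -4.007 2.87
endloop
endfacet
facet normal -0.590 0.695 -0.411
outer loop
vertex -1.755 -2.544 2.258
vertex -2.292 -2.993 2.27
vertex -2.095 -2.535 2.762
endloop
endfacet
facet normal 0.768 0.386 0.511
outer loop
vertex -1.755 -2.544 2.258
vertex -2.095 -2.535 2.762
vertex -1.428 -4.007 2.87
endloop
endfacet
facet normal -0.591 0.695 -0.410
outer loop
vertex -2.095 -2.535 2.762
vertex -2.292 -2.993 2.27
vertex -2.583 -2.872 2.895
endloop
endfacet
facet normal 0.165 0.146 0.975
outer loop
vertex -2.095 -2.535 2.762
vertex -2.583 -2.872 2.895
vertex -1.428 -4.007 2.87
endloop
endfacet
facet normal -0.592 0.694 -0.410
outer loop
vertex -2.583 -2.872 2.895
vertex -2.292 -2.993 2.27
vertex -2.851 -3.3 2.558
endloop
endfacet
facet normal -0.385 -0.410 0.827
outer loop
vertex -2.583 -2.872 2.895
vertex -2.851 -3.3 2.558
vertex -1.428 -4.007 2.87
endloop
endfacet
facet normal -0.592 0.694 -0.410
outer loop
vertex -2.851 -3.3 2.558
vertex -2.292 -2.993 2.27
vertex -2.698 -3.497 2.004
endloop
endfacet
facet normal -0.469 -0.865 0.178
outer loop
vertex -2.851 -3.3 2.558
vertex -2.698 -3.497 2.004
vertex -1.428 -4.007 2.87
endloop
endfacet
facet normal -0.591 0.694 -0.411
outer loop
vertex -2.698 -3.497 2.004
vertex -2.292 -2.993 2.27
vertex -2.239 -3.315 1.651
endloop
endfacet
facet normal -0.023 -0.876 -0.482
outer loop
vertex -2.698 -3.497 2.004
vertex -2.239 -3.315 1.651
vertex -1.428 -4.007 2.87
endloop
endfacet
facet normal -0.590 0.694 -0.412
outer loop
vertex -2.239 -3.315 1.651
vertex -2.292 -2.993 2.27
vertex -1.819 -2.891 1.764
endloop
endfacet
facet normal 0.616 -0.435 -0.657
outer loop
vertex -2.239 -3.315 1.651
vertex -1.819 -2.891 1.764
vertex -1.428 -4.007 2.87
endloop
endfacet
facet normal -0.732 0.674 -0.100
outer loop
vertex 2.415 1.816 -1.669
vertex 2.95 2.303 -2.3
vertex 1.696 0.834 -3.036
endloop
endfacet
facet normal -0.558 -0.507 0.657
outer loop
vertex 2.69 -0.083 -2.9
vertex 2.415 1.816 -1.669
vertex 1.696 0.834 -3.036
endloop
endfacet
facet normal -0.732 0.674 -0.100
outer loop
vertex 1.696 0.834 -3.036
vertex 2.95 2.303 -2.3
vertex 2.231 1.321 -3.667
endloop
endfacet
facet normal -0.393 -0.536 -0.747
outer loop
vertex 2.231 1.321 -3.667
vertex 2.69 -0.083 -2.9
vertex 1.696 0.834 -3.036
endloop
endfacet
facet normal 0.393 0.536 0.747
outer loop
vertex 2.415 1.816 -1.669
vertex 3.944 1.386 -2.164
vertex 2.95 2.303 -2.3
endloop
endfacet
facet normal -0.558 -0.507 0.657
outer loop
vertex 3.409 0.899 -1.533
vertex 2.415 1.816 -1.669
vertex 2.69 -0.083 -2.9
endloop
endfacet
facet normal 0.393 0.536 0.747
outer loop
vertex 3.409 0.899 -1.533
vertex 3.944 1.386 -2.164
vertex 2.415 1.816 -1.669
endloop
endfacet
facet normal 0.558 0.507 -0.657
outer loop
vertex 2.95 2.303 -2.3
vertex 3.944 1.386 -2.164
vertex 2.231 1.321 -3.667
endloop
endfacet
facet normal -0.393 -0.536 -0.747
outer loop
vertex 3.225 0.404 -3.531
vertex 2.69 -0.083 -2.9
vertex 2.231 1.321 -3.667
endloop
endfacet
facet normal 0.558 0.507 -0.657
outer loop
vertex 2.231 1.321 -3.667
vertex 3.944 1.386 -2.164
vertex 3.225 0.404 -3.531
endloop
endfacet
facet normal 0.732 -0.674 0.100
outer loop
vertex 3.225 0.404 -3.531
vertex 3.409 0.899 -1.533
vertex 2.69 -0.083 -2.9
endloop
endfacet
facet normal 0.732 -0.674 0.100
outer loop
vertex 3.944 1.386 -2.164
vertex 3.409 0.899 -1.533
vertex 3.225 0.404 -3.531
endloop
endfacet
facet normal -0.612 -0.091 0.786
outer loop
vertex -0.564 -4.116 -1.947
vertex -1.264 -2.963 -2.358
vertex -1.26 -4.758 -2.563
endloop
endfacet
facet normal 0.496 -0.818 0.291
outer loop
vertex -0.716 -4.677 -3.262
vertex -0.564 -4.116 -1.947
vertex -1.26 -4.758 -2.563
endloop
endfacet
facet normal -0.612 -0.091 0.786
outer loop
vertex -1.26 -4.758 -2.563
vertex -1.264 -2.963 -2.358
vertex -1.96 -3.605 -2.974
endloop
endfacet
facet normal -0.616 -0.568 -0.545
outer loop
vertex -1.96 -3.605 -2.974
vertex -0.716 -4.677 -3.262
vertex -1.26 -4.758 -2.563
endloop
endfacet
facet normal 0.616 0.568 0.545
outer loop
vertex -0.564 -4.116 -1.947
vertex -0.72 -2.882 -3.057
vertex -1.264 -2.963 -2.358
endloop
endfacet
facet normal 0.496 -0.818 0.291
outer loop
vertex -0.02 -4.035 -2.646
vertex -0.564 -4.116 -1.947
vertex -0.716 -4.677 -3.262
endloop
endfacet
facet normal 0.616 0.568 0.545
outer loop
vertex -0.02 -4.035 -2.646
vertex -0.72 -2.882 -3.057
vertex -0.564 -4.116 -1.947
endloop
endfacet
facet normal -0.496 0.818 -0.291
outer loop
vertex -1.264 -2.963 -2.358
vertex -0.72 -2.882 -3.057
vertex -1.96 -3.605 -2.974
endloop
endfacet
facet normal -0.616 -0.568 -0.545
outer loop
vertex -1.416 -3.524 -3.673
vertex -0.716 -4.677 -3.262
vertex -1.96 -3.605 -2.974
endloop
endfacet
facet normal -0.496 0.818 -0.291
outer loop
vertex -1.96 -3.605 -2.974
vertex -0.72 -2.882 -3.057
vertex -1.416 -3.524 -3.673
endloop
endfacet
facet normal 0.612 0.091 -0.786
outer loop
vertex -1.416 -3.524 -3.673
vertex -0.02 -4.035 -2.646
vertex -0.716 -4.677 -3.262
endloop
endfacet
facet normal 0.612 0.091 -0.786
outer loop
vertex -0.72 -2.882 -3.057
vertex -0.02 -4.035 -2.646
vertex -1.416 -3.524 -3.673
endloop
endfacet

endsolid


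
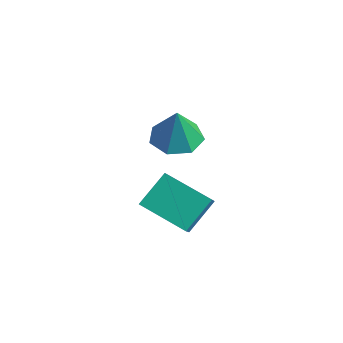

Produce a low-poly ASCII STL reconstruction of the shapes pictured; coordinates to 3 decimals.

solid 
facet normal -0.495 0.543 -0.679
outer loop
vertex 1.699 -1.91 -1.249
vertex 3.271 -1.294 -1.902
vertex 1.75 -3.016 -2.171
endloop
endfacet
facet normal -0.869 -0.340 0.360
outer loop
vertex 2.269 -3.586 -1.458
vertex 1.699 -1.91 -1.249
vertex 1.75 -3.016 -2.171
endloop
endfacet
facet normal -0.494 0.543 -0.679
outer loop
vertex 1.75 -3.016 -2.171
vertex 3.271 -1.294 -1.902
vertex 3.322 -2.4 -2.823
endloop
endfacet
facet normal 0.036 -0.768 -0.640
outer loop
vertex 3.322 -2.4 -2.823
vertex 2.269 -3.586 -1.458
vertex 1.75 -3.016 -2.171
endloop
endfacet
facet normal -0.035 0.768 0.640
outer loop
vertex 1.699 -1.91 -1.249
vertex 3.79 -1.864 -1.189
vertex 3.271 -1.294 -1.902
endloop
endfacet
facet normal -0.868 -0.340 0.361
outer loop
vertex 2.218 -2.48 -0.537
vertex 1.699 -1.91 -1.249
vertex 2.269 -3.586 -1.458
endloop
endfacet
facet normal -0.035 0.767 0.640
outer loop
vertex 2.218 -2.48 -0.537
vertex 3.79 -1.864 -1.189
vertex 1.699 -1.91 -1.249
endloop
endfacet
facet normal 0.869 0.340 -0.360
outer loop
vertex 3.271 -1.294 -1.902
vertex 3.79 -1.864 -1.189
vertex 3.322 -2.4 -2.823
endloop
endfacet
facet normal 0.035 -0.768 -0.640
outer loop
vertex 3.841 -2.97 -2.111
vertex 2.269 -3.586 -1.458
vertex 3.322 -2.4 -2.823
endloop
endfacet
facet normal 0.868 0.341 -0.360
outer loop
vertex 3.322 -2.4 -2.823
vertex 3.79 -1.864 -1.189
vertex 3.841 -2.97 -2.111
endloop
endfacet
facet normal 0.495 -0.543 0.679
outer loop
vertex 3.841 -2.97 -2.111
vertex 2.218 -2.48 -0.537
vertex 2.269 -3.586 -1.458
endloop
endfacet
facet normal 0.494 -0.543 0.679
outer loop
vertex 3.79 -1.864 -1.189
vertex 2.218 -2.48 -0.537
vertex 3.841 -2.97 -2.111
endloop
endfacet
facet normal -0.182 0.137 -0.974
outer loop
vertex 0.202 0.368 -2.192
vertex -0.742 0.487 -1.999
vertex -0.042 1.158 -2.035
endloop
endfacet
facet normal 0.909 0.209 0.362
outer loop
vertex 0.202 0.368 -2.192
vertex -0.042 1.158 -2.035
vertex -0.458 0.273 -0.481
endloop
endfacet
facet normal -0.182 0.137 -0.974
outer loop
vertex -0.042 1.158 -2.035
vertex -0.742 0.487 -1.999
vertex -0.812 1.443 -1.851
endloop
endfacet
facet normal 0.403 0.745 0.532
outer loop
vertex -0.042 1.158 -2.035
vertex -0.812 1.443 -1.851
vertex -0.458 0.273 -0.481
endloop
endfacet
facet normal -0.181 0.138 -0.974
outer loop
vertex -0.812 1.443 -1.851
vertex -0.742 0.487 -1.999
vertex -1.529 1.009 -1.779
endloop
endfacet
facet normal -0.339 0.670 0.660
outer loop
vertex -0.812 1.443 -1.851
vertex -1.529 1.009 -1.779
vertex -0.458 0.273 -0.481
endloop
endfacet
facet normal -0.181 0.138 -0.974
outer loop
vertex -1.529 1.009 -1.779
vertex -0.742 0.487 -1.999
vertex -1.653 0.181 -1.873
endloop
endfacet
facet normal -0.759 0.040 0.649
outer loop
vertex -1.529 1.009 -1.779
vertex -1.653 0.181 -1.873
vertex -0.458 0.273 -0.481
endloop
endfacet
facet normal -0.181 0.138 -0.974
outer loop
vertex -1.653 0.181 -1.873
vertex -0.742 0.487 -1.999
vertex -1.091 -0.415 -2.062
endloop
endfacet
facet normal -0.540 -0.671 0.508
outer loop
vertex -1.653 0.181 -1.873
vertex -1.091 -0.415 -2.062
vertex -0.458 0.273 -0.481
endloop
endfacet
facet normal -0.181 0.138 -0.974
outer loop
vertex -1.091 -0.415 -2.062
vertex -0.742 0.487 -1.999
vertex -0.265 -0.332 -2.204
endloop
endfacet
facet normal 0.152 -0.927 0.343
outer loop
vertex -1.091 -0.415 -2.062
vertex -0.265 -0.332 -2.204
vertex -0.458 0.273 -0.481
endloop
endfacet
facet normal -0.182 0.138 -0.974
outer loop
vertex -0.265 -0.332 -2.204
vertex -0.742 0.487 -1.999
vertex 0.202 0.368 -2.192
endloop
endfacet
facet normal 0.797 -0.536 0.278
outer loop
vertex -0.265 -0.332 -2.204
vertex 0.202 0.368 -2.192
vertex -0.458 0.273 -0.481
endloop
endfacet

endsolid


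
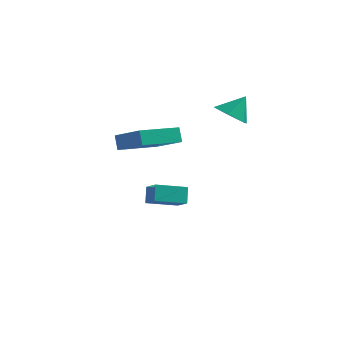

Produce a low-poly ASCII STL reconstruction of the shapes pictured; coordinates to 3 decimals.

solid 
facet normal -0.730 -0.634 0.256
outer loop
vertex 0.713 -0.645 -3.458
vertex 0.513 -0.093 -2.661
vertex -0.058 -0.013 -4.089
endloop
endfacet
facet normal 0.202 -0.557 -0.805
outer loop
vertex 1.167 1.053 -4.519
vertex 0.713 -0.645 -3.458
vertex -0.058 -0.013 -4.089
endloop
endfacet
facet normal -0.729 -0.634 0.256
outer loop
vertex -0.058 -0.013 -4.089
vertex 0.513 -0.093 -2.661
vertex -0.258 0.539 -3.291
endloop
endfacet
facet normal -0.654 0.536 -0.534
outer loop
vertex -0.258 0.539 -3.291
vertex 1.167 1.053 -4.519
vertex -0.058 -0.013 -4.089
endloop
endfacet
facet normal 0.654 -0.535 0.535
outer loop
vertex 0.713 -0.645 -3.458
vertex 1.738 0.973 -3.091
vertex 0.513 -0.093 -2.661
endloop
endfacet
facet normal 0.201 -0.557 -0.806
outer loop
vertex 1.938 0.421 -3.889
vertex 0.713 -0.645 -3.458
vertex 1.167 1.053 -4.519
endloop
endfacet
facet normal 0.654 -0.536 0.534
outer loop
vertex 1.938 0.421 -3.889
vertex 1.738 0.973 -3.091
vertex 0.713 -0.645 -3.458
endloop
endfacet
facet normal -0.202 0.557 0.806
outer loop
vertex 0.513 -0.093 -2.661
vertex 1.738 0.973 -3.091
vertex -0.258 0.539 -3.291
endloop
endfacet
facet normal -0.654 0.535 -0.535
outer loop
vertex 0.967 1.605 -3.722
vertex 1.167 1.053 -4.519
vertex -0.258 0.539 -3.291
endloop
endfacet
facet normal -0.202 0.558 0.805
outer loop
vertex -0.258 0.539 -3.291
vertex 1.738 0.973 -3.091
vertex 0.967 1.605 -3.722
endloop
endfacet
facet normal 0.729 0.634 -0.256
outer loop
vertex 0.967 1.605 -3.722
vertex 1.938 0.421 -3.889
vertex 1.167 1.053 -4.519
endloop
endfacet
facet normal 0.729 0.634 -0.256
outer loop
vertex 1.738 0.973 -3.091
vertex 1.938 0.421 -3.889
vertex 0.967 1.605 -3.722
endloop
endfacet
facet normal -0.370 -0.510 -0.776
outer loop
vertex 4.225 2.21 1.183
vertex 3.547 1.811 1.768
vertex 3.359 2.653 1.304
endloop
endfacet
facet normal 0.440 0.891 -0.116
outer loop
vertex 4.225 2.21 1.183
vertex 3.359 2.653 1.304
vertex 4.053 2.509 2.832
endloop
endfacet
facet normal -0.369 -0.510 -0.777
outer loop
vertex 3.359 2.653 1.304
vertex 3.547 1.811 1.768
vertex 2.681 2.254 1.888
endloop
endfacet
facet normal -0.333 0.913 0.237
outer loop
vertex 3.359 2.653 1.304
vertex 2.681 2.254 1.888
vertex 4.053 2.509 2.832
endloop
endfacet
facet normal -0.369 -0.510 -0.777
outer loop
vertex 2.681 2.254 1.888
vertex 3.547 1.811 1.768
vertex 2.869 1.412 2.352
endloop
endfacet
facet normal -0.578 0.291 0.762
outer loop
vertex 2.681 2.254 1.888
vertex 2.869 1.412 2.352
vertex 4.053 2.509 2.832
endloop
endfacet
facet normal -0.369 -0.510 -0.777
outer loop
vertex 2.869 1.412 2.352
vertex 3.547 1.811 1.768
vertex 3.735 0.968 2.232
endloop
endfacet
facet normal -0.052 -0.353 0.934
outer loop
vertex 2.869 1.412 2.352
vertex 3.735 0.968 2.232
vertex 4.053 2.509 2.832
endloop
endfacet
facet normal -0.369 -0.510 -0.777
outer loop
vertex 3.735 0.968 2.232
vertex 3.547 1.811 1.768
vertex 4.413 1.367 1.648
endloop
endfacet
facet normal 0.722 -0.375 0.582
outer loop
vertex 3.735 0.968 2.232
vertex 4.413 1.367 1.648
vertex 4.053 2.509 2.832
endloop
endfacet
facet normal -0.369 -0.511 -0.776
outer loop
vertex 4.413 1.367 1.648
vertex 3.547 1.811 1.768
vertex 4.225 2.21 1.183
endloop
endfacet
facet normal 0.967 0.247 0.056
outer loop
vertex 4.413 1.367 1.648
vertex 4.225 2.21 1.183
vertex 4.053 2.509 2.832
endloop
endfacet
facet normal -0.499 -0.847 0.184
outer loop
vertex 1.877 -4.707 3.282
vertex 0.305 -3.984 2.34
vertex 2.161 -5.031 2.561
endloop
endfacet
facet normal 0.798 -0.367 0.479
outer loop
vertex 3.255 -3.176 2.16
vertex 1.877 -4.707 3.282
vertex 2.161 -5.031 2.561
endloop
endfacet
facet normal -0.499 -0.847 0.183
outer loop
vertex 2.161 -5.031 2.561
vertex 0.305 -3.984 2.34
vertex 0.589 -4.307 1.619
endloop
endfacet
facet normal 0.338 -0.385 -0.859
outer loop
vertex 0.589 -4.307 1.619
vertex 3.255 -3.176 2.16
vertex 2.161 -5.031 2.561
endloop
endfacet
facet normal -0.338 0.385 0.859
outer loop
vertex 1.877 -4.707 3.282
vertex 1.399 -2.129 1.939
vertex 0.305 -3.984 2.34
endloop
endfacet
facet normal 0.798 -0.367 0.479
outer loop
vertex 2.971 -2.853 2.881
vertex 1.877 -4.707 3.282
vertex 3.255 -3.176 2.16
endloop
endfacet
facet normal -0.337 0.385 0.859
outer loop
vertex 2.971 -2.853 2.881
vertex 1.399 -2.129 1.939
vertex 1.877 -4.707 3.282
endloop
endfacet
facet normal -0.798 0.367 -0.479
outer loop
vertex 0.305 -3.984 2.34
vertex 1.399 -2.129 1.939
vertex 0.589 -4.307 1.619
endloop
endfacet
facet normal 0.338 -0.385 -0.859
outer loop
vertex 1.683 -2.453 1.218
vertex 3.255 -3.176 2.16
vertex 0.589 -4.307 1.619
endloop
endfacet
facet normal -0.797 0.367 -0.479
outer loop
vertex 0.589 -4.307 1.619
vertex 1.399 -2.129 1.939
vertex 1.683 -2.453 1.218
endloop
endfacet
facet normal 0.499 0.847 -0.183
outer loop
vertex 1.683 -2.453 1.218
vertex 2.971 -2.853 2.881
vertex 3.255 -3.176 2.16
endloop
endfacet
facet normal 0.500 0.846 -0.184
outer loop
vertex 1.399 -2.129 1.939
vertex 2.971 -2.853 2.881
vertex 1.683 -2.453 1.218
endloop
endfacet

endsolid


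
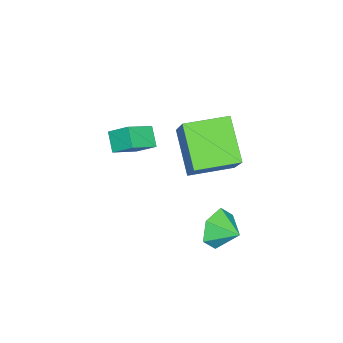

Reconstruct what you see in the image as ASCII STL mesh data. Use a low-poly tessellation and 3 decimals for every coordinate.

solid 
facet normal -0.709 0.435 -0.555
outer loop
vertex -2.824 -3.98 0.033
vertex -2.775 -3.149 0.622
vertex -2.141 -3.608 -0.547
endloop
endfacet
facet normal -0.048 -0.814 -0.578
outer loop
vertex -1.065 -4.271 0.298
vertex -2.824 -3.98 0.033
vertex -2.141 -3.608 -0.547
endloop
endfacet
facet normal -0.708 0.437 -0.555
outer loop
vertex -2.141 -3.608 -0.547
vertex -2.775 -3.149 0.622
vertex -2.092 -2.778 0.043
endloop
endfacet
facet normal 0.705 0.383 -0.597
outer loop
vertex -2.092 -2.778 0.043
vertex -1.065 -4.271 0.298
vertex -2.141 -3.608 -0.547
endloop
endfacet
facet normal -0.705 -0.382 0.598
outer loop
vertex -2.824 -3.98 0.033
vertex -1.699 -3.812 1.467
vertex -2.775 -3.149 0.622
endloop
endfacet
facet normal -0.048 -0.815 -0.578
outer loop
vertex -1.748 -4.642 0.877
vertex -2.824 -3.98 0.033
vertex -1.065 -4.271 0.298
endloop
endfacet
facet normal -0.704 -0.383 0.598
outer loop
vertex -1.748 -4.642 0.877
vertex -1.699 -3.812 1.467
vertex -2.824 -3.98 0.033
endloop
endfacet
facet normal 0.048 0.814 0.578
outer loop
vertex -2.775 -3.149 0.622
vertex -1.699 -3.812 1.467
vertex -2.092 -2.778 0.043
endloop
endfacet
facet normal 0.704 0.382 -0.598
outer loop
vertex -1.016 -3.44 0.887
vertex -1.065 -4.271 0.298
vertex -2.092 -2.778 0.043
endloop
endfacet
facet normal 0.047 0.814 0.578
outer loop
vertex -2.092 -2.778 0.043
vertex -1.699 -3.812 1.467
vertex -1.016 -3.44 0.887
endloop
endfacet
facet normal 0.708 -0.436 0.556
outer loop
vertex -1.016 -3.44 0.887
vertex -1.748 -4.642 0.877
vertex -1.065 -4.271 0.298
endloop
endfacet
facet normal 0.709 -0.436 0.555
outer loop
vertex -1.699 -3.812 1.467
vertex -1.748 -4.642 0.877
vertex -1.016 -3.44 0.887
endloop
endfacet
facet normal -0.380 -0.886 -0.265
outer loop
vertex 2.571 0.769 -0.657
vertex 2.085 0.744 0.123
vertex 1.723 1.125 -0.632
endloop
endfacet
facet normal 0.295 0.744 -0.599
outer loop
vertex 2.571 0.769 -0.657
vertex 1.723 1.125 -0.632
vertex 2.475 1.656 0.397
endloop
endfacet
facet normal -0.379 -0.887 -0.266
outer loop
vertex 1.723 1.125 -0.632
vertex 2.085 0.744 0.123
vertex 1.236 1.099 0.149
endloop
endfacet
facet normal -0.368 0.908 -0.199
outer loop
vertex 1.723 1.125 -0.632
vertex 1.236 1.099 0.149
vertex 2.475 1.656 0.397
endloop
endfacet
facet normal -0.379 -0.887 -0.266
outer loop
vertex 1.236 1.099 0.149
vertex 2.085 0.744 0.123
vertex 1.598 0.718 0.904
endloop
endfacet
facet normal -0.430 0.706 0.563
outer loop
vertex 1.236 1.099 0.149
vertex 1.598 0.718 0.904
vertex 2.475 1.656 0.397
endloop
endfacet
facet normal -0.380 -0.886 -0.266
outer loop
vertex 1.598 0.718 0.904
vertex 2.085 0.744 0.123
vertex 2.446 0.362 0.878
endloop
endfacet
facet normal 0.171 0.340 0.925
outer loop
vertex 1.598 0.718 0.904
vertex 2.446 0.362 0.878
vertex 2.475 1.656 0.397
endloop
endfacet
facet normal -0.380 -0.886 -0.267
outer loop
vertex 2.446 0.362 0.878
vertex 2.085 0.744 0.123
vertex 2.933 0.388 0.098
endloop
endfacet
facet normal 0.832 0.177 0.526
outer loop
vertex 2.446 0.362 0.878
vertex 2.933 0.388 0.098
vertex 2.475 1.656 0.397
endloop
endfacet
facet normal -0.380 -0.886 -0.265
outer loop
vertex 2.933 0.388 0.098
vertex 2.085 0.744 0.123
vertex 2.571 0.769 -0.657
endloop
endfacet
facet normal 0.894 0.379 -0.238
outer loop
vertex 2.933 0.388 0.098
vertex 2.571 0.769 -0.657
vertex 2.475 1.656 0.397
endloop
endfacet
facet normal -0.535 -0.267 -0.802
outer loop
vertex -2.544 -2.106 0.872
vertex -3.45 -0.448 0.924
vertex -1.062 -1.257 -0.4
endloop
endfacet
facet normal 0.479 -0.877 -0.027
outer loop
vertex 0.03 -0.712 1.236
vertex -2.544 -2.106 0.872
vertex -1.062 -1.257 -0.4
endloop
endfacet
facet normal -0.535 -0.267 -0.802
outer loop
vertex -1.062 -1.257 -0.4
vertex -3.45 -0.448 0.924
vertex -1.967 0.401 -0.348
endloop
endfacet
facet normal 0.696 0.399 -0.597
outer loop
vertex -1.967 0.401 -0.348
vertex 0.03 -0.712 1.236
vertex -1.062 -1.257 -0.4
endloop
endfacet
facet normal -0.696 -0.399 0.597
outer loop
vertex -2.544 -2.106 0.872
vertex -2.358 0.097 2.56
vertex -3.45 -0.448 0.924
endloop
endfacet
facet normal 0.479 -0.877 -0.027
outer loop
vertex -1.453 -1.561 2.508
vertex -2.544 -2.106 0.872
vertex 0.03 -0.712 1.236
endloop
endfacet
facet normal -0.696 -0.399 0.597
outer loop
vertex -1.453 -1.561 2.508
vertex -2.358 0.097 2.56
vertex -2.544 -2.106 0.872
endloop
endfacet
facet normal -0.479 0.877 0.027
outer loop
vertex -3.45 -0.448 0.924
vertex -2.358 0.097 2.56
vertex -1.967 0.401 -0.348
endloop
endfacet
facet normal 0.696 0.399 -0.597
outer loop
vertex -0.876 0.946 1.288
vertex 0.03 -0.712 1.236
vertex -1.967 0.401 -0.348
endloop
endfacet
facet normal -0.479 0.877 0.027
outer loop
vertex -1.967 0.401 -0.348
vertex -2.358 0.097 2.56
vertex -0.876 0.946 1.288
endloop
endfacet
facet normal 0.535 0.267 0.802
outer loop
vertex -0.876 0.946 1.288
vertex -1.453 -1.561 2.508
vertex 0.03 -0.712 1.236
endloop
endfacet
facet normal 0.535 0.267 0.802
outer loop
vertex -2.358 0.097 2.56
vertex -1.453 -1.561 2.508
vertex -0.876 0.946 1.288
endloop
endfacet

endsolid


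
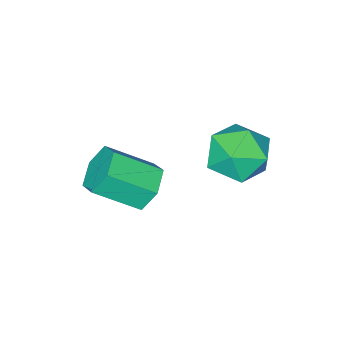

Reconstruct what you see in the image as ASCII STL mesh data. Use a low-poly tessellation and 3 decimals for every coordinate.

solid 
facet normal -0.578 0.535 0.616
outer loop
vertex -1.984 2.528 2.189
vertex -1.145 2.38 3.105
vertex -1.061 3.36 2.332
endloop
endfacet
facet normal -0.663 0.746 -0.061
outer loop
vertex -1.984 2.528 2.189
vertex -1.061 3.36 2.332
vertex -1.386 2.978 1.186
endloop
endfacet
facet normal -0.878 0.182 -0.442
outer loop
vertex -1.984 2.528 2.189
vertex -1.386 2.978 1.186
vertex -1.671 1.761 1.251
endloop
endfacet
facet normal -0.926 -0.377 -0.001
outer loop
vertex -1.984 2.528 2.189
vertex -1.671 1.761 1.251
vertex -1.522 1.392 2.437
endloop
endfacet
facet normal -0.741 -0.159 0.653
outer loop
vertex -1.984 2.528 2.189
vertex -1.522 1.392 2.437
vertex -1.145 2.38 3.105
endloop
endfacet
facet normal -0.026 0.951 -0.309
outer loop
vertex -1.386 2.978 1.186
vertex -1.061 3.36 2.332
vertex -0.178 3.108 1.483
endloop
endfacet
facet normal 0.111 0.610 0.785
outer loop
vertex -1.061 3.36 2.332
vertex -1.145 2.38 3.105
vertex -0.029 2.739 2.669
endloop
endfacet
facet normal -0.152 -0.513 0.845
outer loop
vertex -1.145 2.38 3.105
vertex -1.522 1.392 2.437
vertex -0.314 1.522 2.734
endloop
endfacet
facet normal -0.452 -0.866 -0.213
outer loop
vertex -1.522 1.392 2.437
vertex -1.671 1.761 1.251
vertex -0.639 1.14 1.588
endloop
endfacet
facet normal -0.374 0.038 -0.927
outer loop
vertex -1.671 1.761 1.251
vertex -1.386 2.978 1.186
vertex -0.555 2.12 0.815
endloop
endfacet
facet normal 0.926 0.377 0.001
outer loop
vertex 0.284 1.972 1.731
vertex -0.178 3.108 1.483
vertex -0.029 2.739 2.669
endloop
endfacet
facet normal 0.878 -0.182 0.442
outer loop
vertex 0.284 1.972 1.731
vertex -0.029 2.739 2.669
vertex -0.314 1.522 2.734
endloop
endfacet
facet normal 0.663 -0.746 0.061
outer loop
vertex 0.284 1.972 1.731
vertex -0.314 1.522 2.734
vertex -0.639 1.14 1.588
endloop
endfacet
facet normal 0.578 -0.535 -0.616
outer loop
vertex 0.284 1.972 1.731
vertex -0.639 1.14 1.588
vertex -0.555 2.12 0.815
endloop
endfacet
facet normal 0.741 0.159 -0.653
outer loop
vertex 0.284 1.972 1.731
vertex -0.555 2.12 0.815
vertex -0.178 3.108 1.483
endloop
endfacet
facet normal 0.452 0.866 0.213
outer loop
vertex -0.029 2.739 2.669
vertex -0.178 3.108 1.483
vertex -1.061 3.36 2.332
endloop
endfacet
facet normal 0.374 -0.038 0.927
outer loop
vertex -0.314 1.522 2.734
vertex -0.029 2.739 2.669
vertex -1.145 2.38 3.105
endloop
endfacet
facet normal 0.026 -0.951 0.309
outer loop
vertex -0.639 1.14 1.588
vertex -0.314 1.522 2.734
vertex -1.522 1.392 2.437
endloop
endfacet
facet normal -0.111 -0.610 -0.785
outer loop
vertex -0.555 2.12 0.815
vertex -0.639 1.14 1.588
vertex -1.671 1.761 1.251
endloop
endfacet
facet normal 0.152 0.513 -0.845
outer loop
vertex -0.178 3.108 1.483
vertex -0.555 2.12 0.815
vertex -1.386 2.978 1.186
endloop
endfacet
facet normal -0.638 0.548 -0.542
outer loop
vertex 1.999 0.2 -0.451
vertex 1.538 0.466 0.36
vertex 2.278 0.997 0.026
endloop
endfacet
facet normal 0.715 0.158 -0.682
outer loop
vertex 1.999 0.2 -0.451
vertex 2.278 0.997 0.026
vertex 3.223 -0.852 0.589
endloop
endfacet
facet normal 0.715 0.158 -0.681
outer loop
vertex 3.223 -0.852 0.589
vertex 2.278 0.997 0.026
vertex 3.502 -0.055 1.067
endloop
endfacet
facet normal 0.637 -0.548 0.542
outer loop
vertex 3.223 -0.852 0.589
vertex 3.502 -0.055 1.067
vertex 2.762 -0.586 1.4
endloop
endfacet
facet normal -0.638 0.548 -0.542
outer loop
vertex 2.278 0.997 0.026
vertex 1.538 0.466 0.36
vertex 1.817 1.263 0.837
endloop
endfacet
facet normal 0.607 0.790 0.086
outer loop
vertex 2.278 0.997 0.026
vertex 1.817 1.263 0.837
vertex 3.502 -0.055 1.067
endloop
endfacet
facet normal 0.607 0.790 0.086
outer loop
vertex 3.502 -0.055 1.067
vertex 1.817 1.263 0.837
vertex 3.041 0.211 1.878
endloop
endfacet
facet normal 0.637 -0.548 0.542
outer loop
vertex 3.502 -0.055 1.067
vertex 3.041 0.211 1.878
vertex 2.762 -0.586 1.4
endloop
endfacet
facet normal -0.638 0.548 -0.542
outer loop
vertex 1.817 1.263 0.837
vertex 1.538 0.466 0.36
vertex 1.077 0.732 1.171
endloop
endfacet
facet normal -0.108 0.633 0.767
outer loop
vertex 1.817 1.263 0.837
vertex 1.077 0.732 1.171
vertex 3.041 0.211 1.878
endloop
endfacet
facet normal -0.108 0.632 0.767
outer loop
vertex 3.041 0.211 1.878
vertex 1.077 0.732 1.171
vertex 2.301 -0.32 2.211
endloop
endfacet
facet normal 0.637 -0.548 0.542
outer loop
vertex 3.041 0.211 1.878
vertex 2.301 -0.32 2.211
vertex 2.762 -0.586 1.4
endloop
endfacet
facet normal -0.637 0.548 -0.542
outer loop
vertex 1.077 0.732 1.171
vertex 1.538 0.466 0.36
vertex 0.798 -0.065 0.693
endloop
endfacet
facet normal -0.715 -0.158 0.681
outer loop
vertex 1.077 0.732 1.171
vertex 0.798 -0.065 0.693
vertex 2.301 -0.32 2.211
endloop
endfacet
facet normal -0.715 -0.158 0.681
outer loop
vertex 2.301 -0.32 2.211
vertex 0.798 -0.065 0.693
vertex 2.022 -1.117 1.734
endloop
endfacet
facet normal 0.638 -0.548 0.542
outer loop
vertex 2.301 -0.32 2.211
vertex 2.022 -1.117 1.734
vertex 2.762 -0.586 1.4
endloop
endfacet
facet normal -0.637 0.548 -0.542
outer loop
vertex 0.798 -0.065 0.693
vertex 1.538 0.466 0.36
vertex 1.259 -0.331 -0.118
endloop
endfacet
facet normal -0.607 -0.790 -0.086
outer loop
vertex 0.798 -0.065 0.693
vertex 1.259 -0.331 -0.118
vertex 2.022 -1.117 1.734
endloop
endfacet
facet normal -0.607 -0.790 -0.086
outer loop
vertex 2.022 -1.117 1.734
vertex 1.259 -0.331 -0.118
vertex 2.483 -1.383 0.923
endloop
endfacet
facet normal 0.638 -0.548 0.542
outer loop
vertex 2.022 -1.117 1.734
vertex 2.483 -1.383 0.923
vertex 2.762 -0.586 1.4
endloop
endfacet
facet normal -0.637 0.548 -0.542
outer loop
vertex 1.259 -0.331 -0.118
vertex 1.538 0.466 0.36
vertex 1.999 0.2 -0.451
endloop
endfacet
facet normal 0.109 -0.632 -0.767
outer loop
vertex 1.259 -0.331 -0.118
vertex 1.999 0.2 -0.451
vertex 2.483 -1.383 0.923
endloop
endfacet
facet normal 0.108 -0.633 -0.767
outer loop
vertex 2.483 -1.383 0.923
vertex 1.999 0.2 -0.451
vertex 3.223 -0.852 0.589
endloop
endfacet
facet normal 0.638 -0.548 0.542
outer loop
vertex 2.483 -1.383 0.923
vertex 3.223 -0.852 0.589
vertex 2.762 -0.586 1.4
endloop
endfacet

endsolid


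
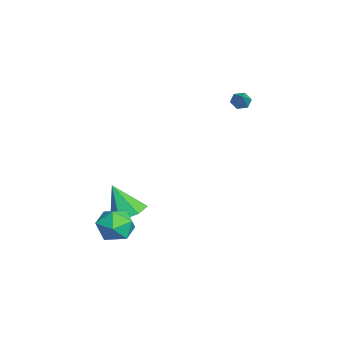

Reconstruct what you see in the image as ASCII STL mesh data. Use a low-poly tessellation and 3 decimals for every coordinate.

solid 
facet normal 0.267 0.403 -0.875
outer loop
vertex 0.132 -2.238 -2.262
vertex -0.709 -2.67 -2.718
vertex -0.775 -1.711 -2.296
endloop
endfacet
facet normal 0.280 0.533 0.799
outer loop
vertex 0.132 -2.238 -2.262
vertex -0.775 -1.711 -2.296
vertex -1.251 -3.49 -0.942
endloop
endfacet
facet normal 0.266 0.404 -0.875
outer loop
vertex -0.775 -1.711 -2.296
vertex -0.709 -2.67 -2.718
vertex -1.617 -2.143 -2.751
endloop
endfacet
facet normal -0.597 0.581 0.553
outer loop
vertex -0.775 -1.711 -2.296
vertex -1.617 -2.143 -2.751
vertex -1.251 -3.49 -0.942
endloop
endfacet
facet normal 0.266 0.404 -0.875
outer loop
vertex -1.617 -2.143 -2.751
vertex -0.709 -2.67 -2.718
vertex -1.551 -3.102 -3.174
endloop
endfacet
facet normal -0.987 -0.117 0.112
outer loop
vertex -1.617 -2.143 -2.751
vertex -1.551 -3.102 -3.174
vertex -1.251 -3.49 -0.942
endloop
endfacet
facet normal 0.267 0.404 -0.875
outer loop
vertex -1.551 -3.102 -3.174
vertex -0.709 -2.67 -2.718
vertex -0.644 -3.629 -3.141
endloop
endfacet
facet normal -0.498 -0.863 -0.083
outer loop
vertex -1.551 -3.102 -3.174
vertex -0.644 -3.629 -3.141
vertex -1.251 -3.49 -0.942
endloop
endfacet
facet normal 0.267 0.404 -0.875
outer loop
vertex -0.644 -3.629 -3.141
vertex -0.709 -2.67 -2.718
vertex 0.198 -3.197 -2.685
endloop
endfacet
facet normal 0.379 -0.911 0.162
outer loop
vertex -0.644 -3.629 -3.141
vertex 0.198 -3.197 -2.685
vertex -1.251 -3.49 -0.942
endloop
endfacet
facet normal 0.267 0.404 -0.875
outer loop
vertex 0.198 -3.197 -2.685
vertex -0.709 -2.67 -2.718
vertex 0.132 -2.238 -2.262
endloop
endfacet
facet normal 0.769 -0.213 0.603
outer loop
vertex 0.198 -3.197 -2.685
vertex 0.132 -2.238 -2.262
vertex -1.251 -3.49 -0.942
endloop
endfacet
facet normal -0.787 0.047 -0.615
outer loop
vertex -3.751 3.726 3.067
vertex -4.049 3.395 3.423
vertex -4.062 3.962 3.483
endloop
endfacet
facet normal 0.517 0.851 -0.096
outer loop
vertex -3.751 3.726 3.067
vertex -4.062 3.962 3.483
vertex -2.851 3.325 4.357
endloop
endfacet
facet normal -0.788 0.047 -0.614
outer loop
vertex -4.062 3.962 3.483
vertex -4.049 3.395 3.423
vertex -4.359 3.631 3.839
endloop
endfacet
facet normal -0.069 0.759 0.648
outer loop
vertex -4.062 3.962 3.483
vertex -4.359 3.631 3.839
vertex -2.851 3.325 4.357
endloop
endfacet
facet normal -0.788 0.047 -0.614
outer loop
vertex -4.359 3.631 3.839
vertex -4.049 3.395 3.423
vertex -4.346 3.064 3.779
endloop
endfacet
facet normal -0.342 -0.107 0.934
outer loop
vertex -4.359 3.631 3.839
vertex -4.346 3.064 3.779
vertex -2.851 3.325 4.357
endloop
endfacet
facet normal -0.788 0.046 -0.615
outer loop
vertex -4.346 3.064 3.779
vertex -4.049 3.395 3.423
vertex -4.035 2.829 3.363
endloop
endfacet
facet normal -0.030 -0.880 0.475
outer loop
vertex -4.346 3.064 3.779
vertex -4.035 2.829 3.363
vertex -2.851 3.325 4.357
endloop
endfacet
facet normal -0.788 0.046 -0.615
outer loop
vertex -4.035 2.829 3.363
vertex -4.049 3.395 3.423
vertex -3.738 3.16 3.007
endloop
endfacet
facet normal 0.555 -0.787 -0.269
outer loop
vertex -4.035 2.829 3.363
vertex -3.738 3.16 3.007
vertex -2.851 3.325 4.357
endloop
endfacet
facet normal -0.787 0.047 -0.615
outer loop
vertex -3.738 3.16 3.007
vertex -4.049 3.395 3.423
vertex -3.751 3.726 3.067
endloop
endfacet
facet normal 0.829 0.078 -0.554
outer loop
vertex -3.738 3.16 3.007
vertex -3.751 3.726 3.067
vertex -2.851 3.325 4.357
endloop
endfacet
facet normal -0.948 0.093 0.305
outer loop
vertex 0.975 -3.342 -2.205
vertex 1.186 -4.03 -1.34
vertex 1.332 -2.921 -1.225
endloop
endfacet
facet normal -0.728 0.684 -0.029
outer loop
vertex 0.975 -3.342 -2.205
vertex 1.332 -2.921 -1.225
vertex 1.745 -2.522 -2.192
endloop
endfacet
facet normal -0.524 0.503 -0.687
outer loop
vertex 0.975 -3.342 -2.205
vertex 1.745 -2.522 -2.192
vertex 1.853 -3.384 -2.906
endloop
endfacet
facet normal -0.617 -0.201 -0.761
outer loop
vertex 0.975 -3.342 -2.205
vertex 1.853 -3.384 -2.906
vertex 1.508 -4.317 -2.38
endloop
endfacet
facet normal -0.879 -0.454 -0.147
outer loop
vertex 0.975 -3.342 -2.205
vertex 1.508 -4.317 -2.38
vertex 1.186 -4.03 -1.34
endloop
endfacet
facet normal -0.158 0.935 0.318
outer loop
vertex 1.745 -2.522 -2.192
vertex 1.332 -2.921 -1.225
vertex 2.432 -2.703 -1.32
endloop
endfacet
facet normal -0.511 -0.022 0.859
outer loop
vertex 1.332 -2.921 -1.225
vertex 1.186 -4.03 -1.34
vertex 2.087 -3.636 -0.794
endloop
endfacet
facet normal -0.400 -0.908 0.127
outer loop
vertex 1.186 -4.03 -1.34
vertex 1.508 -4.317 -2.38
vertex 2.195 -4.498 -1.508
endloop
endfacet
facet normal 0.024 -0.498 -0.867
outer loop
vertex 1.508 -4.317 -2.38
vertex 1.853 -3.384 -2.906
vertex 2.608 -4.099 -2.475
endloop
endfacet
facet normal 0.173 0.641 -0.748
outer loop
vertex 1.853 -3.384 -2.906
vertex 1.745 -2.522 -2.192
vertex 2.754 -2.99 -2.36
endloop
endfacet
facet normal 0.617 0.201 0.761
outer loop
vertex 2.965 -3.678 -1.495
vertex 2.432 -2.703 -1.32
vertex 2.087 -3.636 -0.794
endloop
endfacet
facet normal 0.524 -0.503 0.687
outer loop
vertex 2.965 -3.678 -1.495
vertex 2.087 -3.636 -0.794
vertex 2.195 -4.498 -1.508
endloop
endfacet
facet normal 0.728 -0.684 0.029
outer loop
vertex 2.965 -3.678 -1.495
vertex 2.195 -4.498 -1.508
vertex 2.608 -4.099 -2.475
endloop
endfacet
facet normal 0.948 -0.093 -0.305
outer loop
vertex 2.965 -3.678 -1.495
vertex 2.608 -4.099 -2.475
vertex 2.754 -2.99 -2.36
endloop
endfacet
facet normal 0.879 0.454 0.147
outer loop
vertex 2.965 -3.678 -1.495
vertex 2.754 -2.99 -2.36
vertex 2.432 -2.703 -1.32
endloop
endfacet
facet normal -0.024 0.498 0.867
outer loop
vertex 2.087 -3.636 -0.794
vertex 2.432 -2.703 -1.32
vertex 1.332 -2.921 -1.225
endloop
endfacet
facet normal -0.173 -0.641 0.748
outer loop
vertex 2.195 -4.498 -1.508
vertex 2.087 -3.636 -0.794
vertex 1.186 -4.03 -1.34
endloop
endfacet
facet normal 0.158 -0.935 -0.318
outer loop
vertex 2.608 -4.099 -2.475
vertex 2.195 -4.498 -1.508
vertex 1.508 -4.317 -2.38
endloop
endfacet
facet normal 0.511 0.022 -0.859
outer loop
vertex 2.754 -2.99 -2.36
vertex 2.608 -4.099 -2.475
vertex 1.853 -3.384 -2.906
endloop
endfacet
facet normal 0.400 0.908 -0.127
outer loop
vertex 2.432 -2.703 -1.32
vertex 2.754 -2.99 -2.36
vertex 1.745 -2.522 -2.192
endloop
endfacet

endsolid
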